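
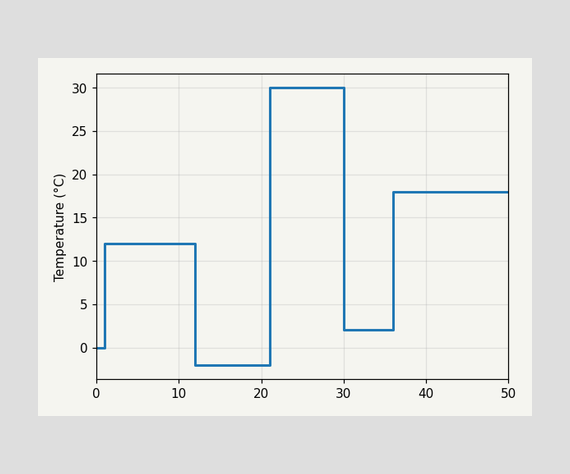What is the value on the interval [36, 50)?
18°C

On [36, 50) the step sits at 18°C.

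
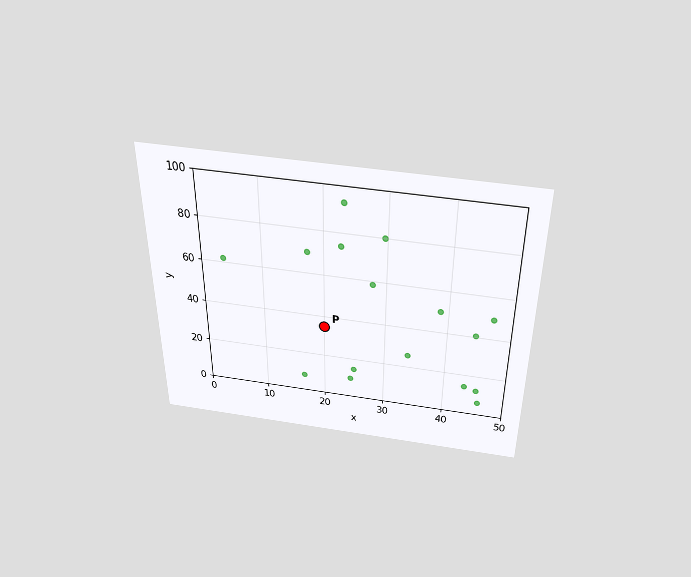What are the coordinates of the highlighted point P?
The chart is viewed slightly from above. Following the gridlines from P to each axis, P sits at (20, 35).

(20, 35)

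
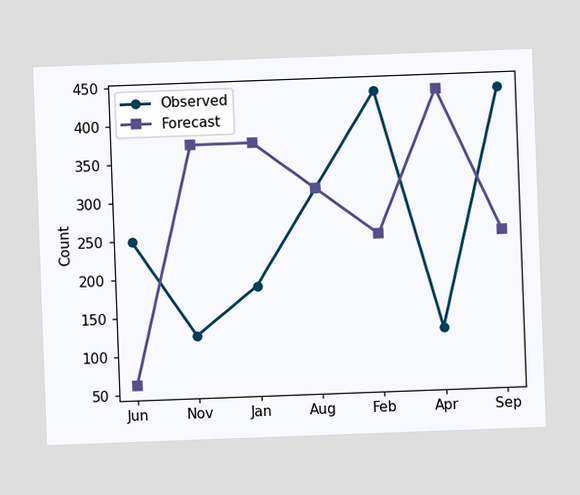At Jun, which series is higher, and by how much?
The chart is tilted about 2° counter-clockwise. At Jun, Observed sits above the other line by 186.

Observed, by 186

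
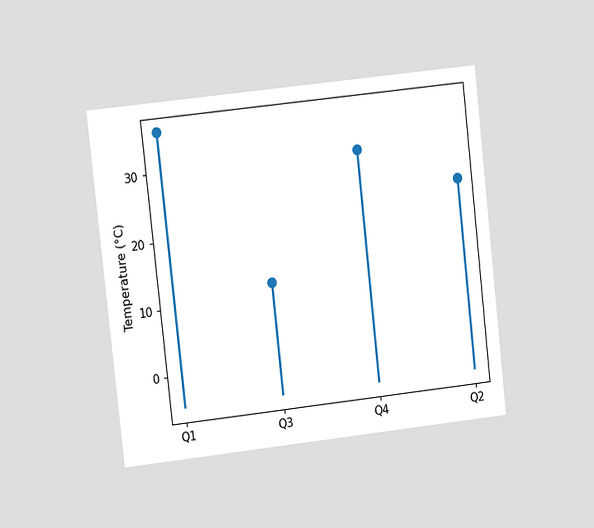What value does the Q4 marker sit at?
The chart is tilted about 6° counter-clockwise and viewed at a slight angle. The Q4 marker sits at 30°C.

30°C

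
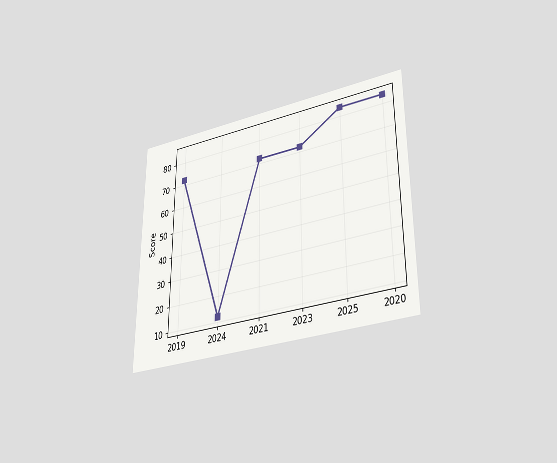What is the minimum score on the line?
The chart is viewed slightly from below. The lowest point is at 2024, and reading across to the y-axis gives 12.

12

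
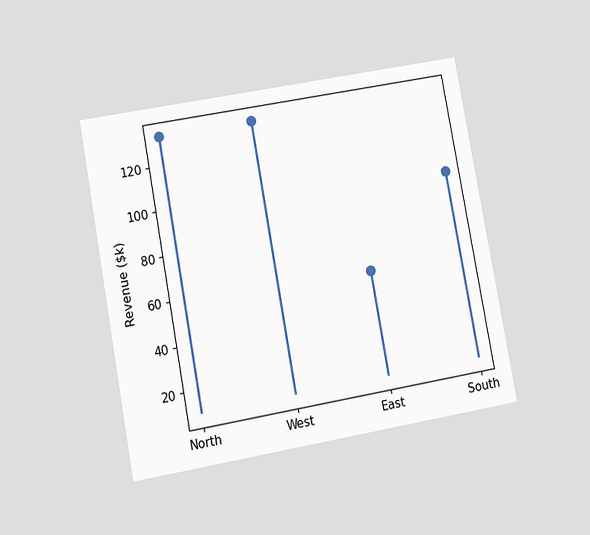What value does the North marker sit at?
$133k

The chart is tilted about 10° counter-clockwise and viewed at a slight angle. The North marker sits at $133k.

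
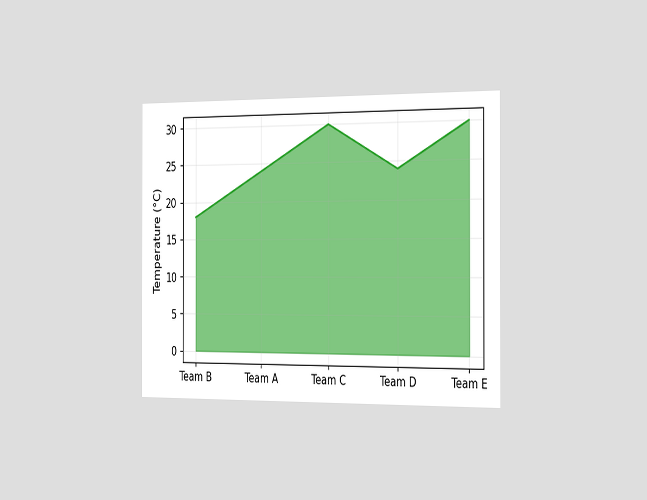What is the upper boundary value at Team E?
30°C

The chart is viewed slightly from the right. At Team E the upper boundary is at 30°C.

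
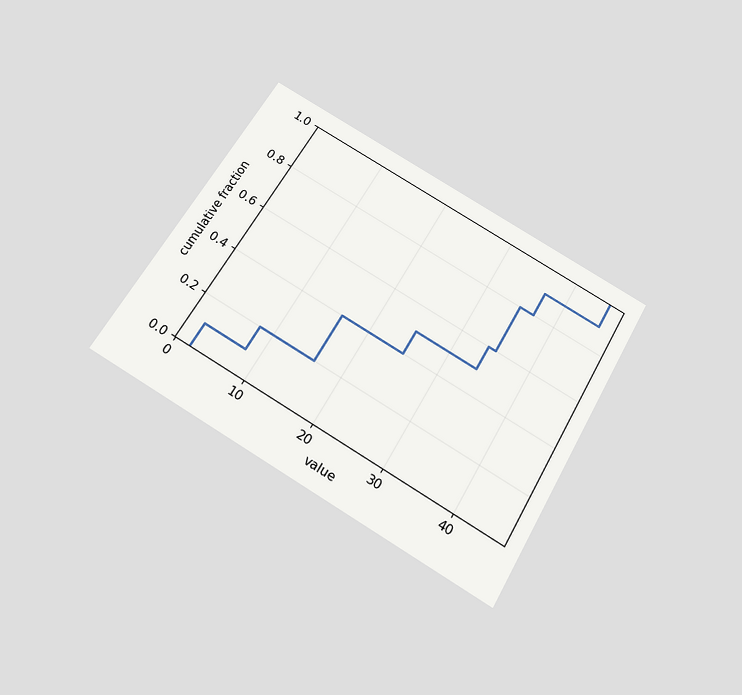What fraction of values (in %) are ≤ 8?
The chart is tilted about 30° clockwise and viewed slightly from below. At x=8 the ECDF step is at 20%.

20%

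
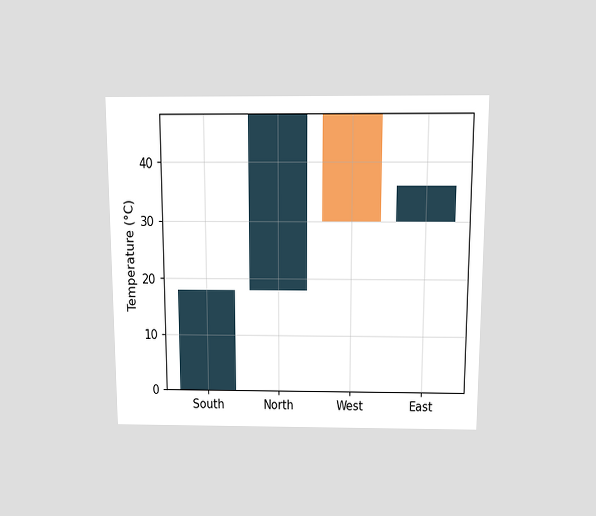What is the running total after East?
The chart is viewed slightly from above. After East the running total reaches 36°C.

36°C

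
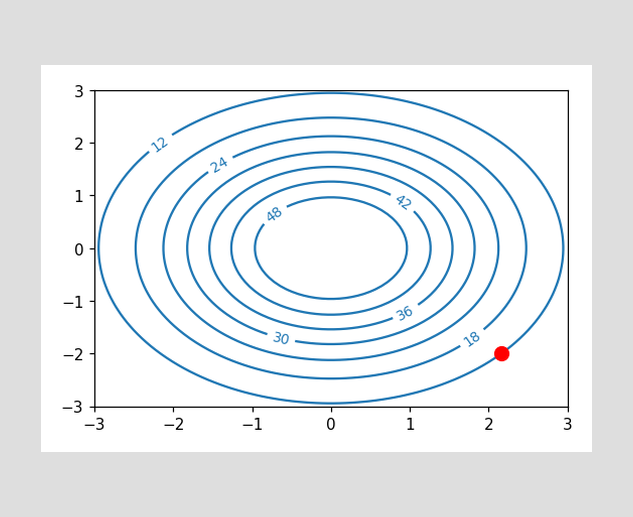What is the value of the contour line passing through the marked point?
The marked point sits on the contour labelled 12.

12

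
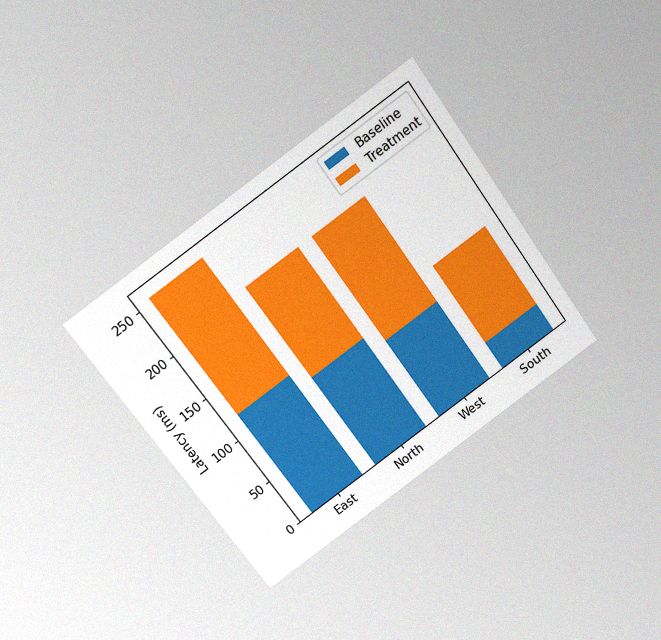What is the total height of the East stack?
255ms

The chart is tilted about 36° counter-clockwise and viewed slightly from above, with some photo noise. The East stack's top reaches 255ms on the y-axis.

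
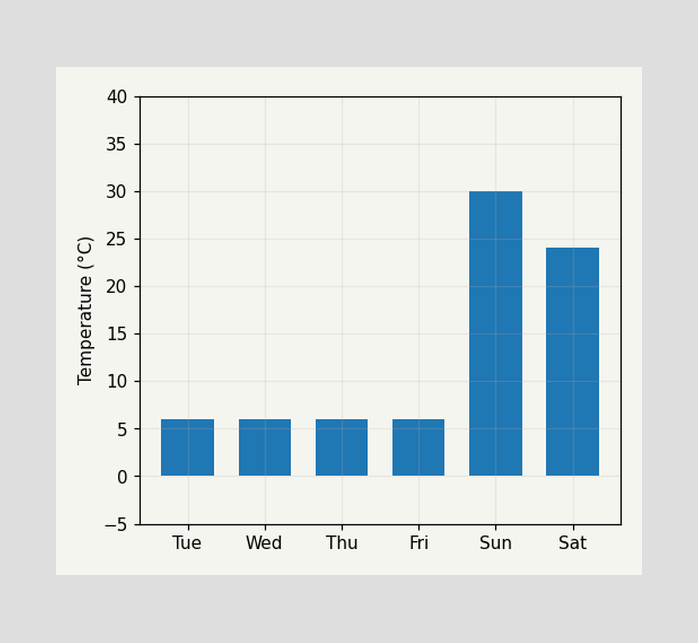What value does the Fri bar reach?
6°C

Reading along the chart's y-axis, the Fri bar reaches 6°C.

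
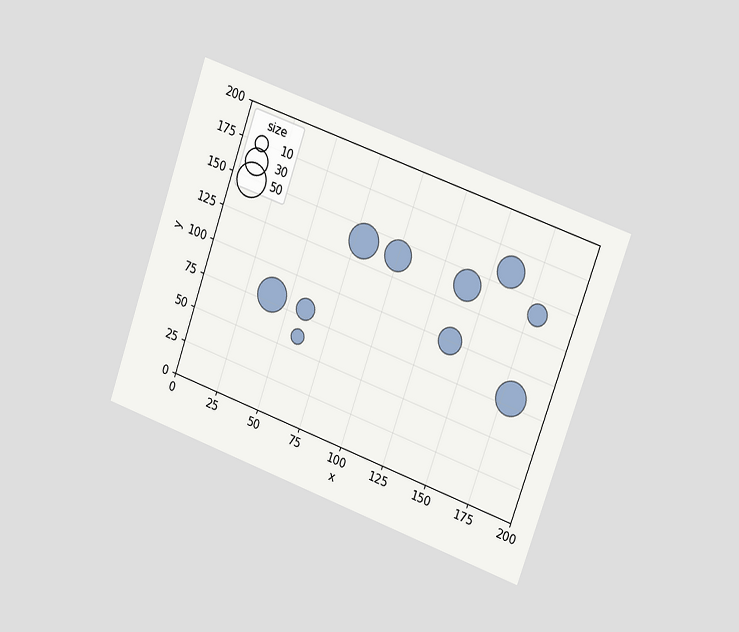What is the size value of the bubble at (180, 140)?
20

The chart is tilted about 19° clockwise and viewed slightly from the right. Matching the bubble at (180, 140) against the size legend gives 20.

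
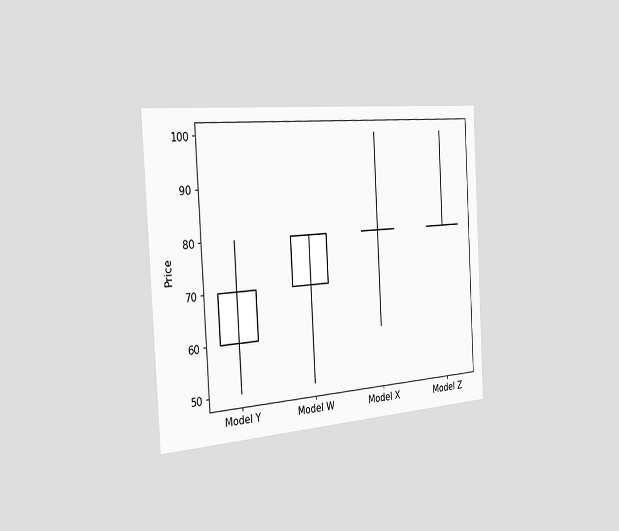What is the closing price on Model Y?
70

The chart is tilted about 3° counter-clockwise and viewed slightly from the left. The Model Y candle closes at 70.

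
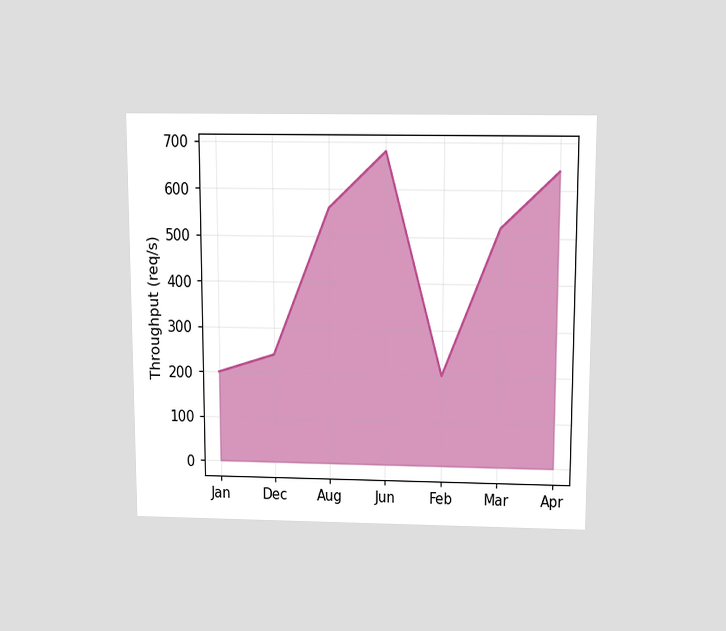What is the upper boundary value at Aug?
560req/s

The chart is viewed slightly from above. At Aug the upper boundary is at 560req/s.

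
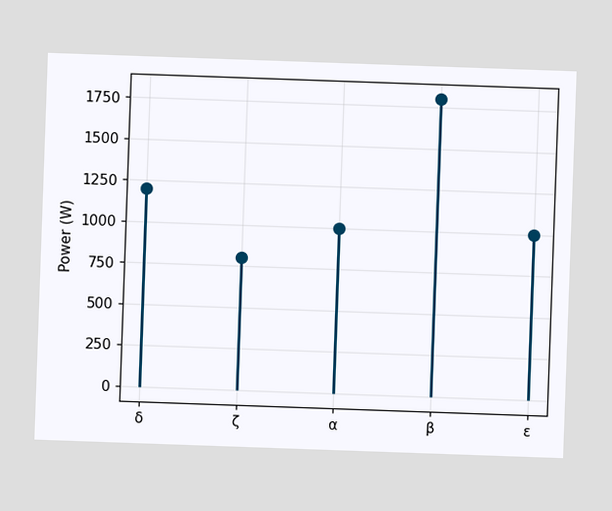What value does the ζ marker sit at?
800W

The chart is tilted about 2° clockwise. The ζ marker sits at 800W.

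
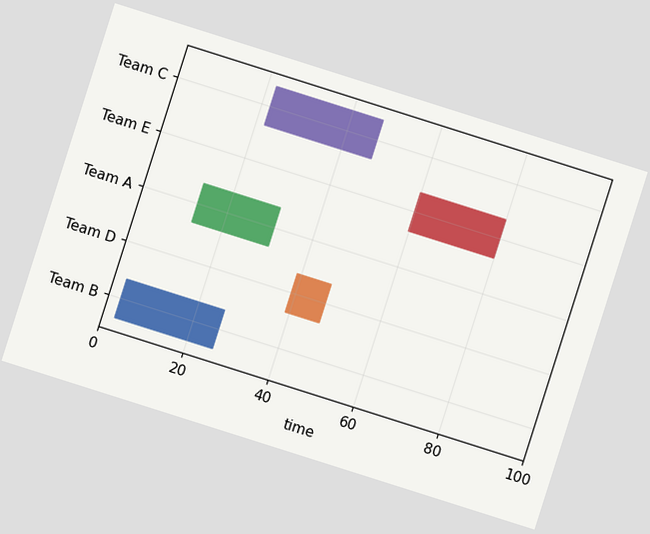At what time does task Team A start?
13

The chart is tilted about 18° clockwise. The Team A bar begins at t=13.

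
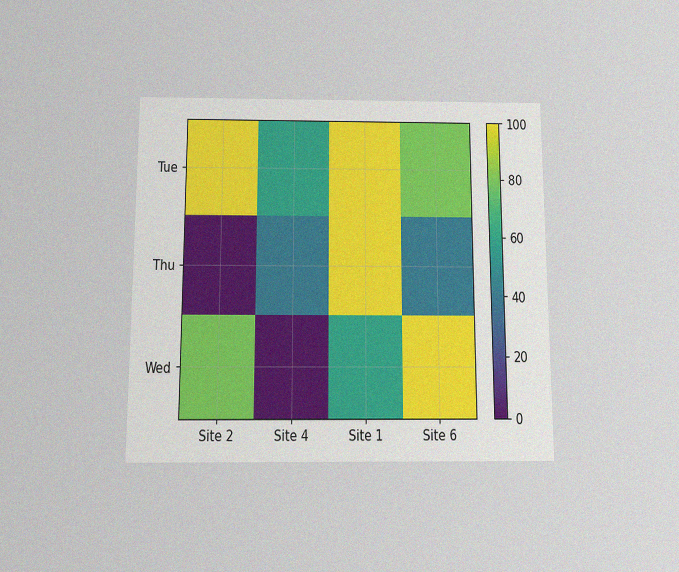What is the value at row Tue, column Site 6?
80

The chart is viewed slightly from below, with some photo noise. Matching cell (Tue, Site 6) against the colorbar gives 80.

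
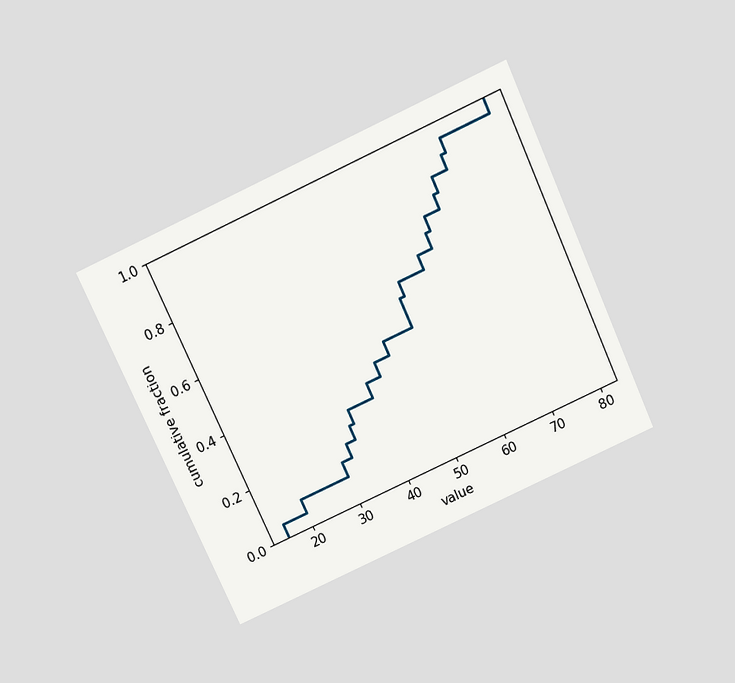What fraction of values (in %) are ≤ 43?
The chart is tilted about 24° counter-clockwise and viewed slightly from above. At x=43 the ECDF step is at 40%.

40%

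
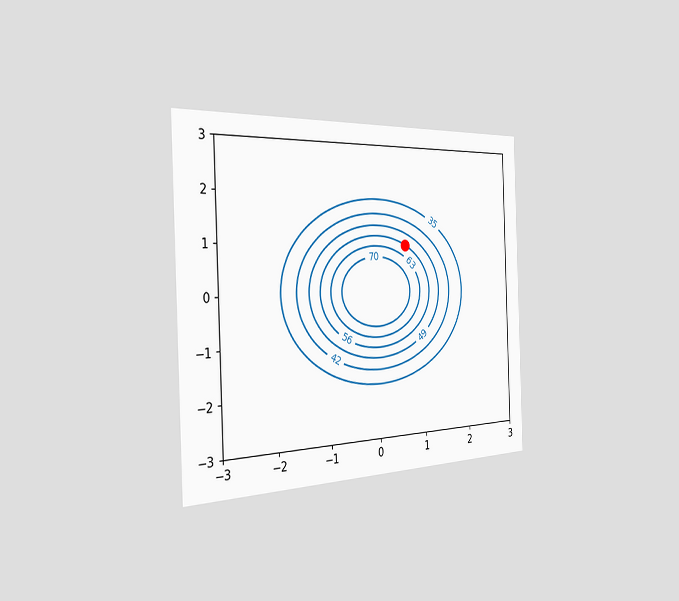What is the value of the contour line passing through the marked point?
56

The chart is tilted about 2° counter-clockwise and viewed slightly from the left. The marked point sits on the contour labelled 56.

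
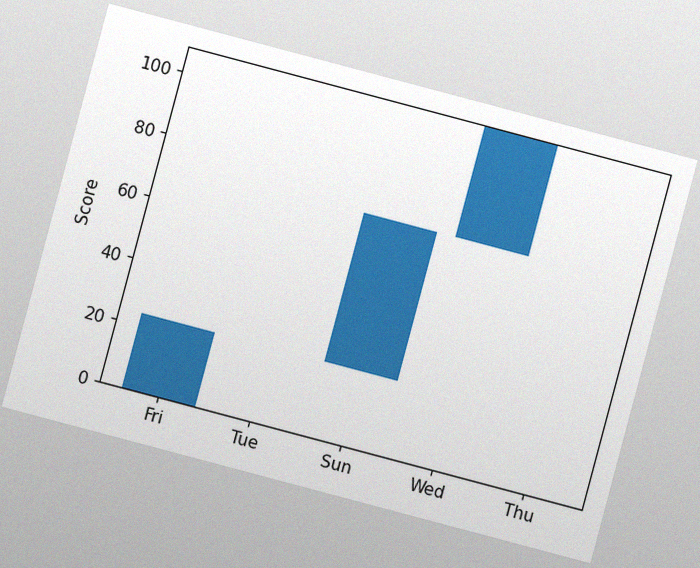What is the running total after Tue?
The chart is tilted about 15° clockwise, with some photo noise. After Tue the running total reaches 24.

24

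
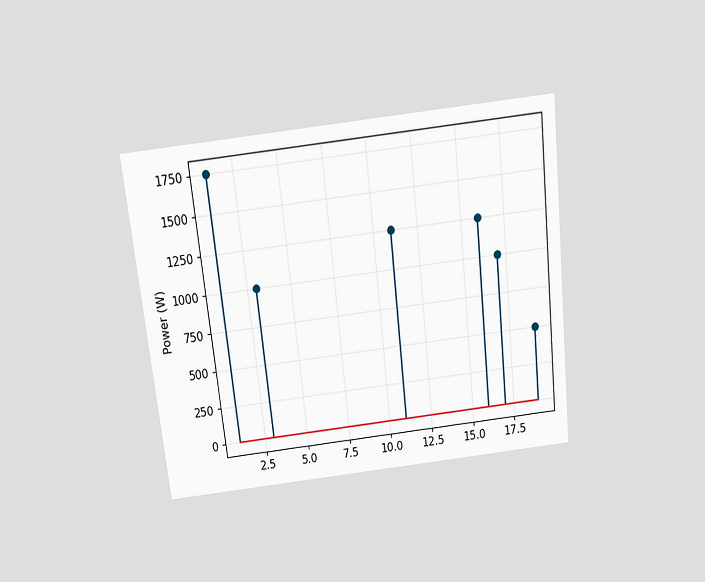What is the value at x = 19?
500W

The chart is tilted about 6° counter-clockwise and viewed slightly from above. The stem at x=19 reaches 500W.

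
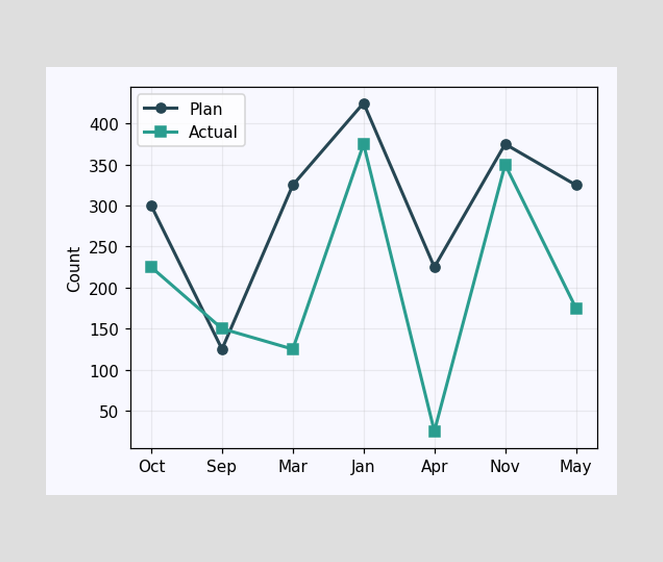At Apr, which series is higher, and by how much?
Plan, by 200

At Apr, Plan sits above the other line by 200.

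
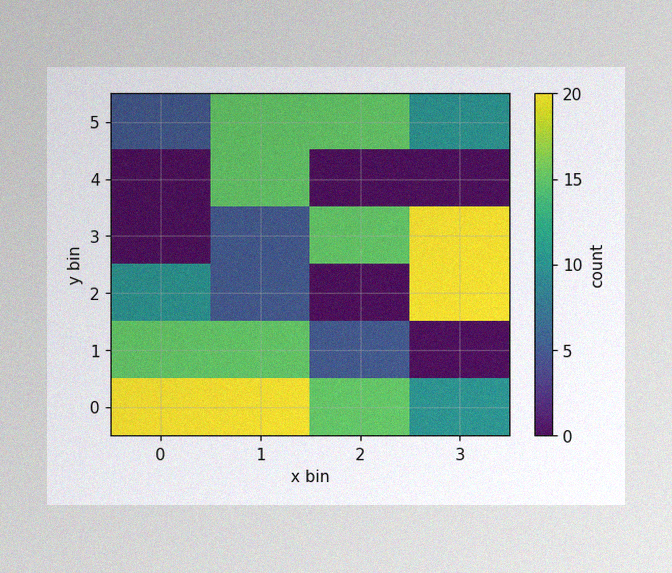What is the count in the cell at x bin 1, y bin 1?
The image has some photo noise and uneven lighting. Matching the cell (1, 1) against the colorbar gives 15.

15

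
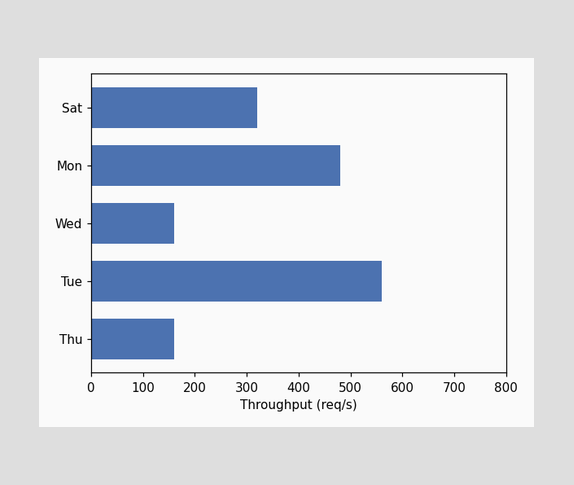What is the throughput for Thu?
160req/s

Reading along the chart's x-axis, the Thu bar reaches 160req/s.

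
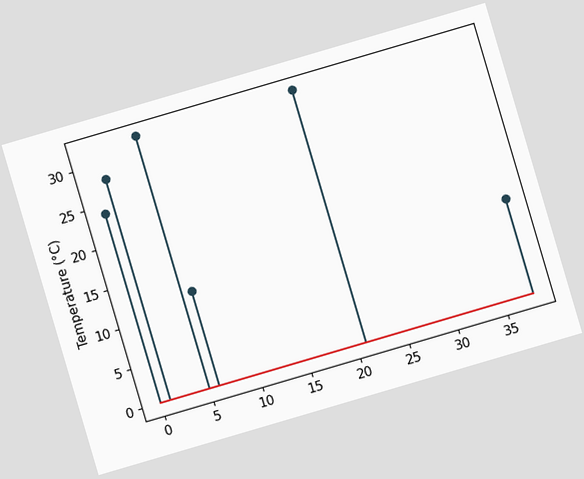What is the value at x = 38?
12°C

The chart is tilted about 16° counter-clockwise. The stem at x=38 reaches 12°C.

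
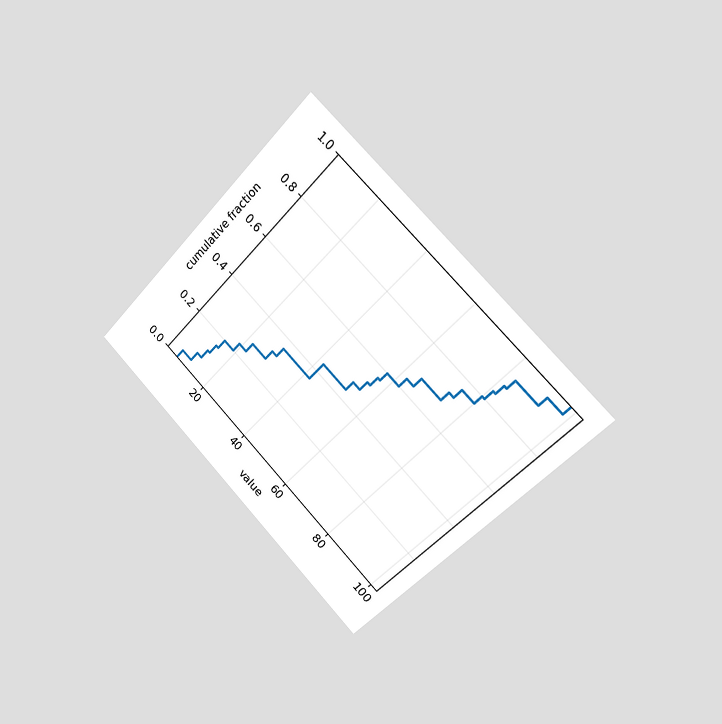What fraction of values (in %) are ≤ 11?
8%

The chart is tilted about 45° clockwise and viewed slightly from the right. At x=11 the ECDF step is at 8%.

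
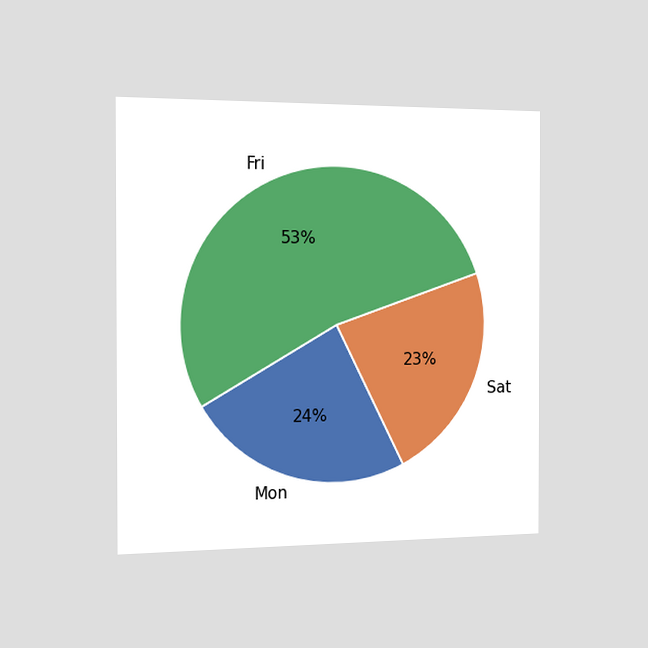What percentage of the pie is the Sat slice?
23%

The chart is viewed slightly from the left. The Sat slice takes up 23% of the pie.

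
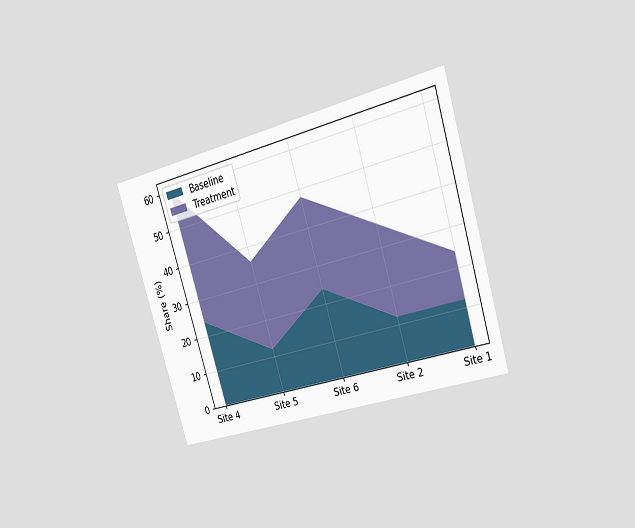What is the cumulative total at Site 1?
The chart is tilted about 17° counter-clockwise and viewed slightly from the right. The stacked total at Site 1 reaches 24%.

24%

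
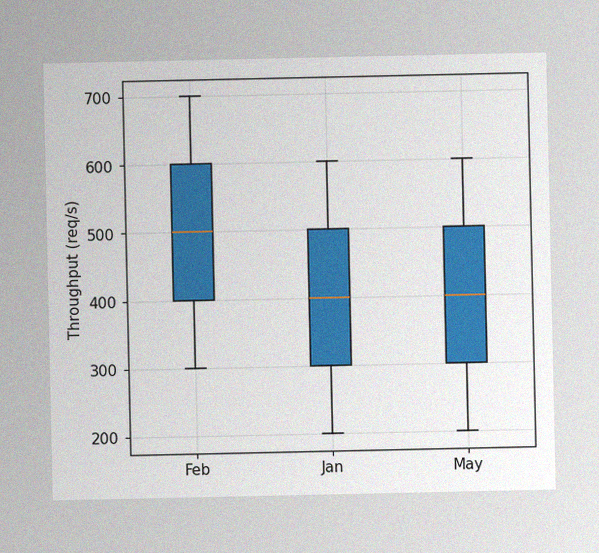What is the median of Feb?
500req/s

The image has some photo noise and uneven lighting. The median line in the Feb box sits at 500req/s.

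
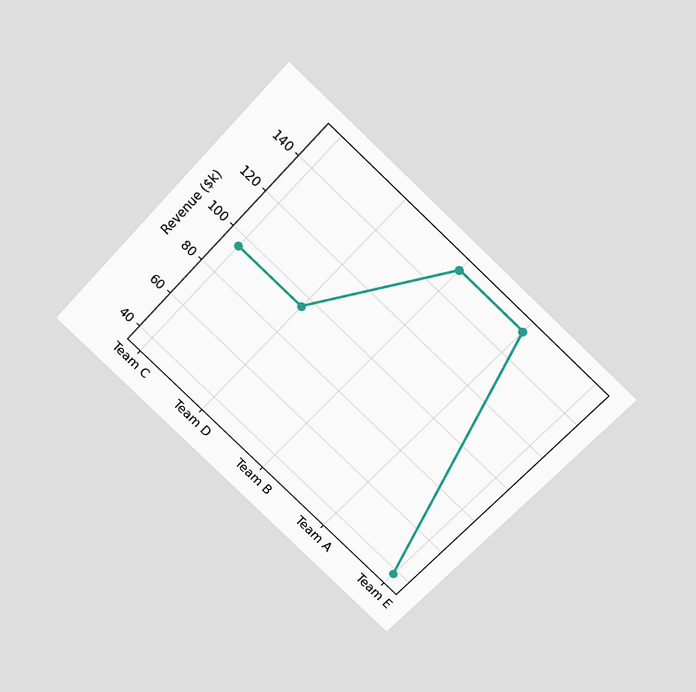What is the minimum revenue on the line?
The chart is tilted about 43° clockwise and viewed slightly from above. The lowest point is at Team E, and reading across to the y-axis gives $38k.

$38k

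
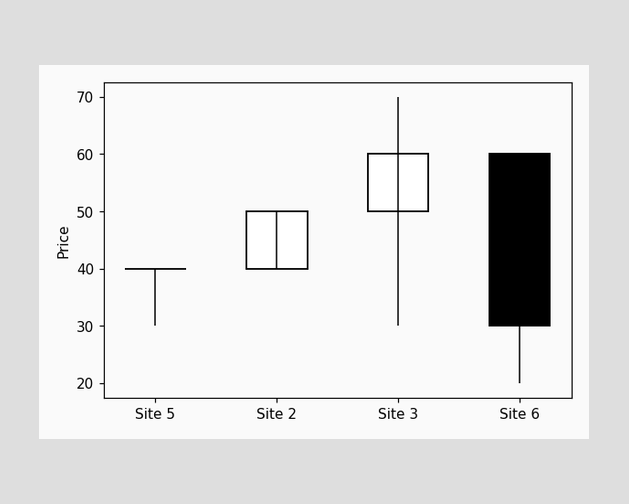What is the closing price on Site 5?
40

The Site 5 candle closes at 40.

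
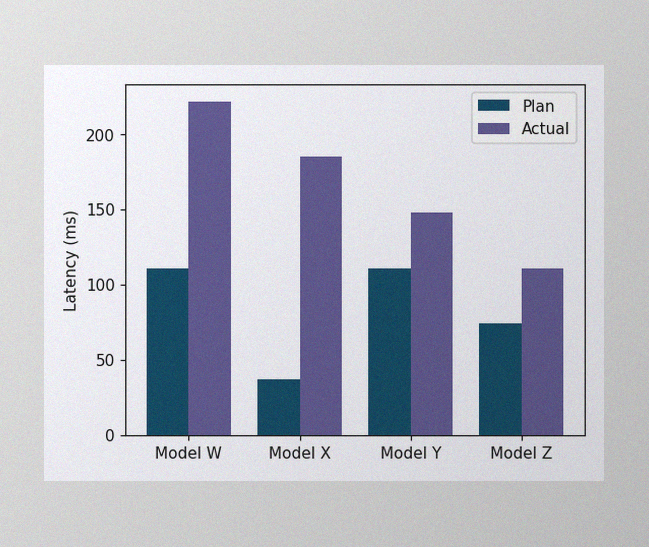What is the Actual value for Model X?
185ms

The image has some photo noise and uneven lighting. The Actual bar at Model X reaches 185ms on the y-axis.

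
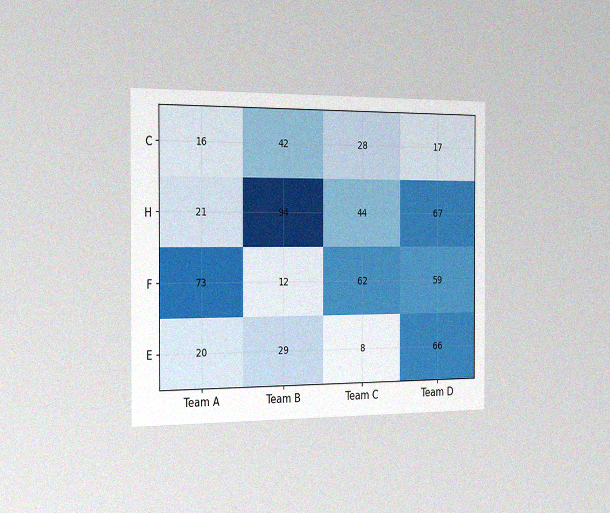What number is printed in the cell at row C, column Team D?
The chart is viewed slightly from the left, with some photo noise. The (C, Team D) cell reads 17.

17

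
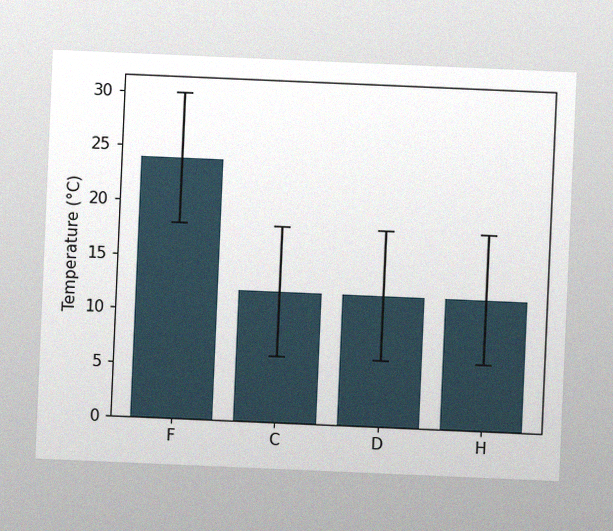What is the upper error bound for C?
18°C

The chart is tilted about 2° clockwise, with some photo noise. The C bar's upper whisker reaches 18°C.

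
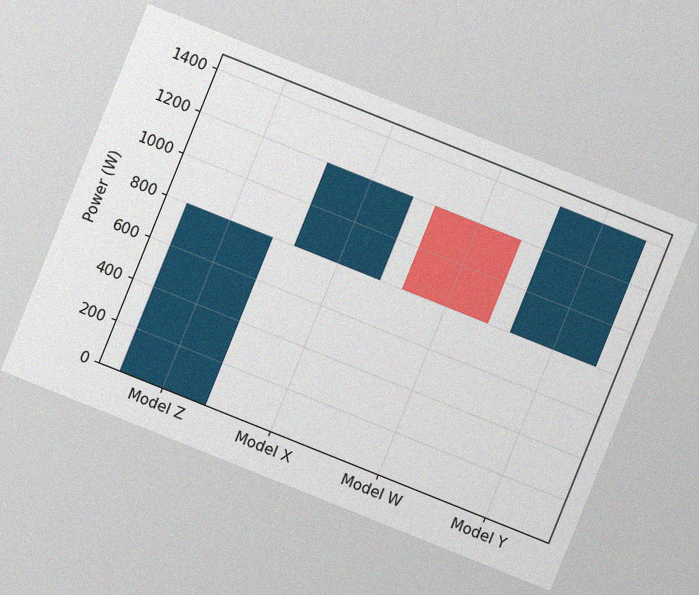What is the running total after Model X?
The chart is tilted about 22° clockwise, with some photo noise. After Model X the running total reaches 1200W.

1200W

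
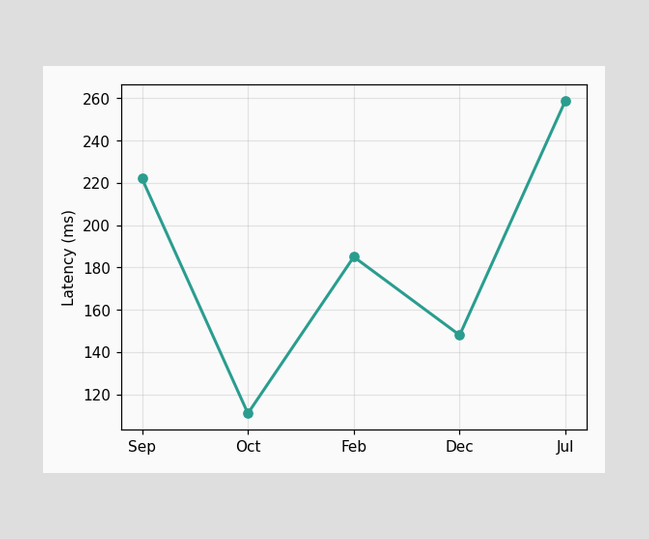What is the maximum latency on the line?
The highest point is at Jul, and reading across to the y-axis gives 259ms.

259ms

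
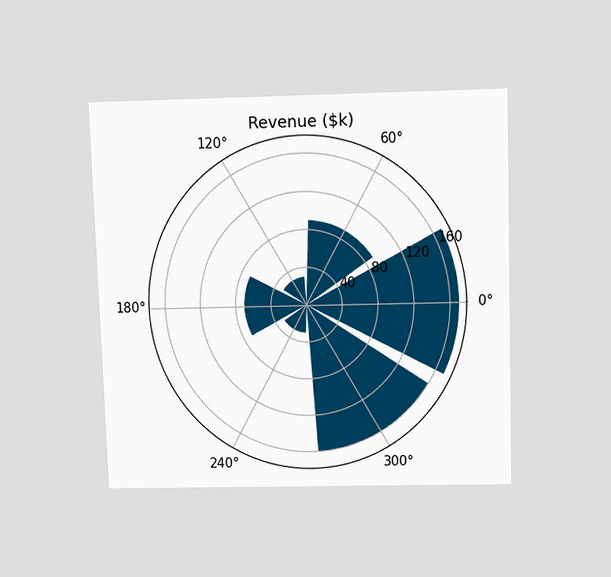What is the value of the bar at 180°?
The chart is viewed slightly from above. The bar at 180° reaches $70k on the radial axis.

$70k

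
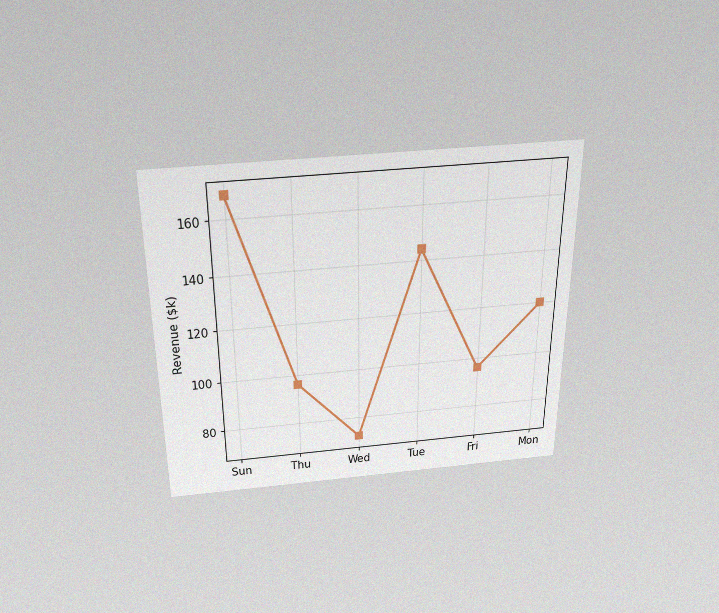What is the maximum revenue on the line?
$168k

The chart is viewed slightly from above, with some photo noise. The highest point is at Sun, and reading across to the y-axis gives $168k.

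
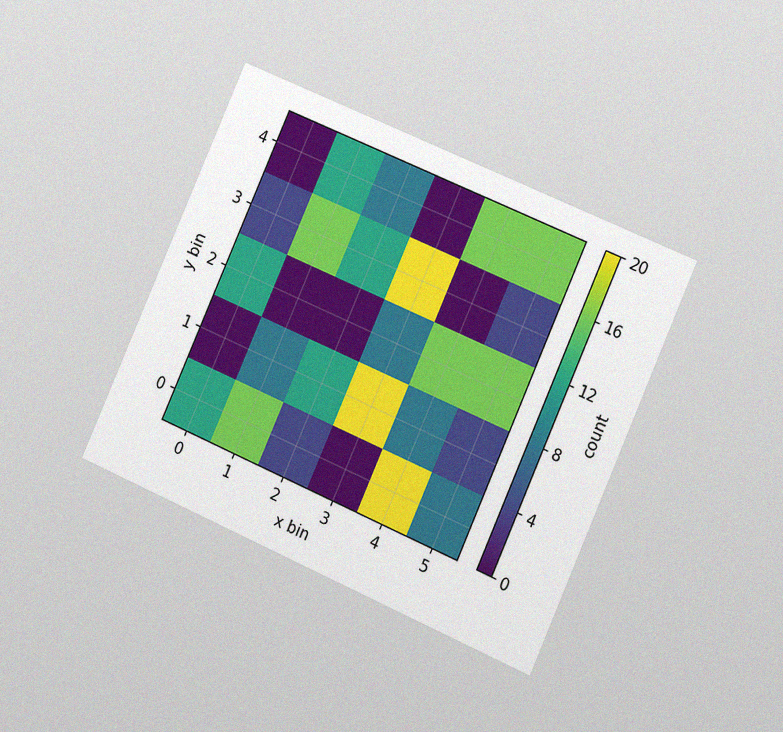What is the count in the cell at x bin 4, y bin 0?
20

The chart is tilted about 24° clockwise and viewed slightly from the right, with some photo noise. Matching the cell (4, 0) against the colorbar gives 20.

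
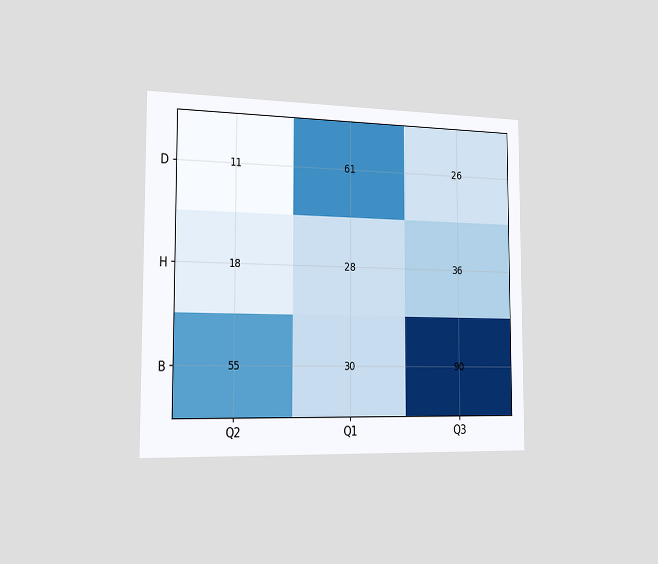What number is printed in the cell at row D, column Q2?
The chart is viewed slightly from the left. The (D, Q2) cell reads 11.

11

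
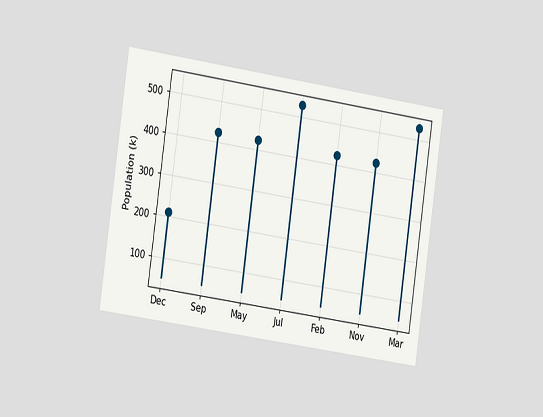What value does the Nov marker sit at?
The chart is tilted about 8° clockwise and viewed slightly from the left. The Nov marker sits at 424k.

424k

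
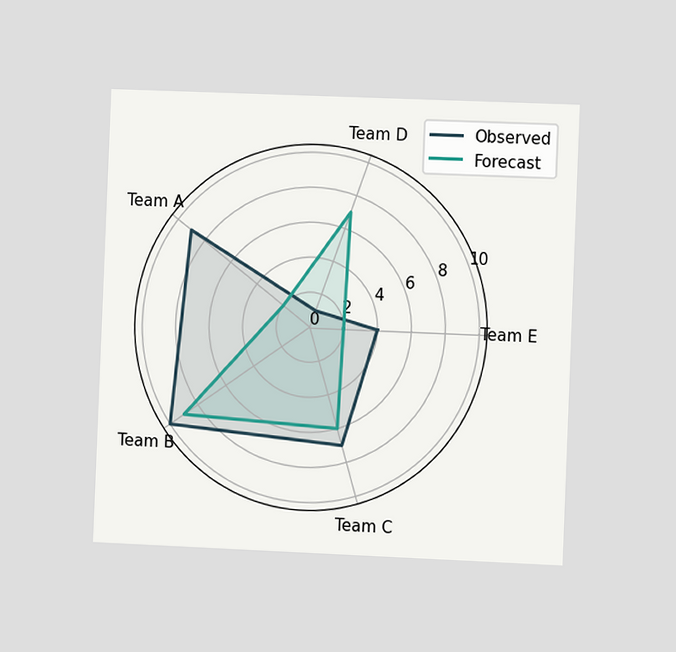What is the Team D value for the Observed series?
1

The chart is tilted about 2° clockwise and viewed at a slight angle. On the Team D axis, Observed reaches 1.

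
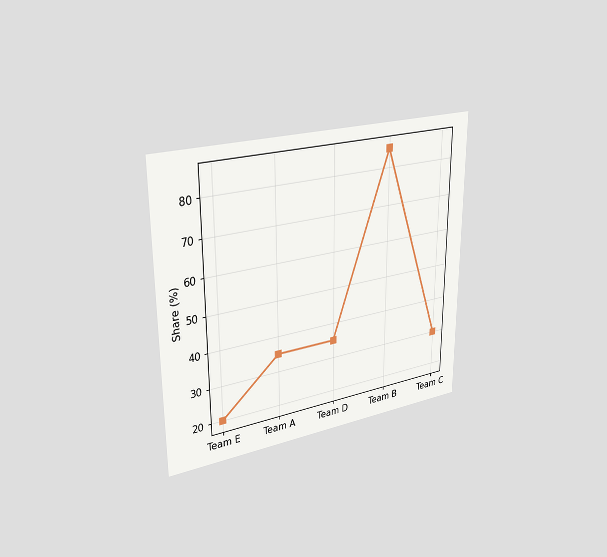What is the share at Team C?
The chart is viewed slightly from the left. At Team C, the line is at 30%.

30%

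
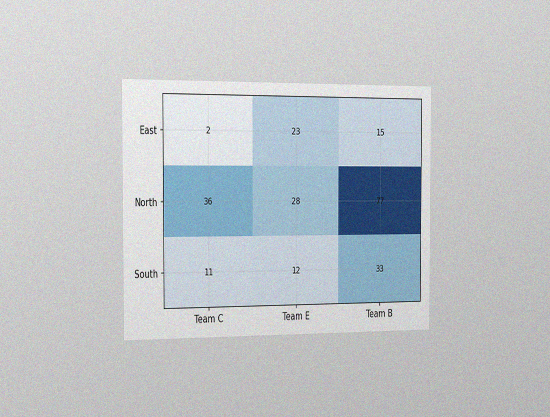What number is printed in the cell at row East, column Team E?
The chart is viewed slightly from the left, with some photo noise. The (East, Team E) cell reads 23.

23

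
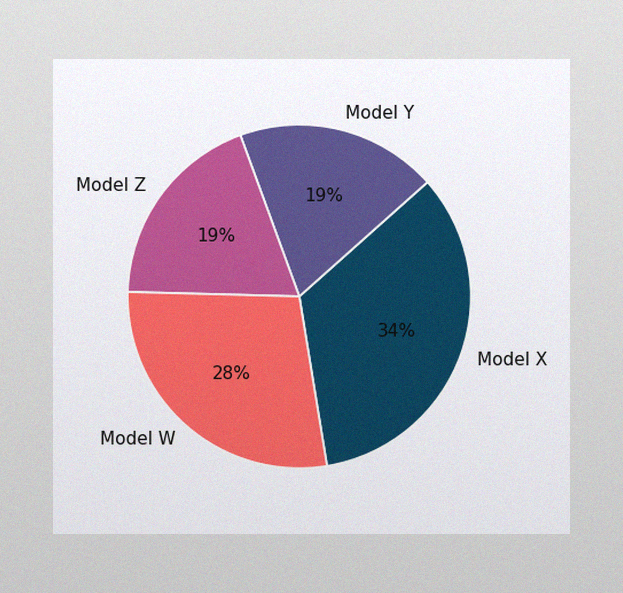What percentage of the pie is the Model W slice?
28%

The image has some photo noise and uneven lighting. The Model W slice takes up 28% of the pie.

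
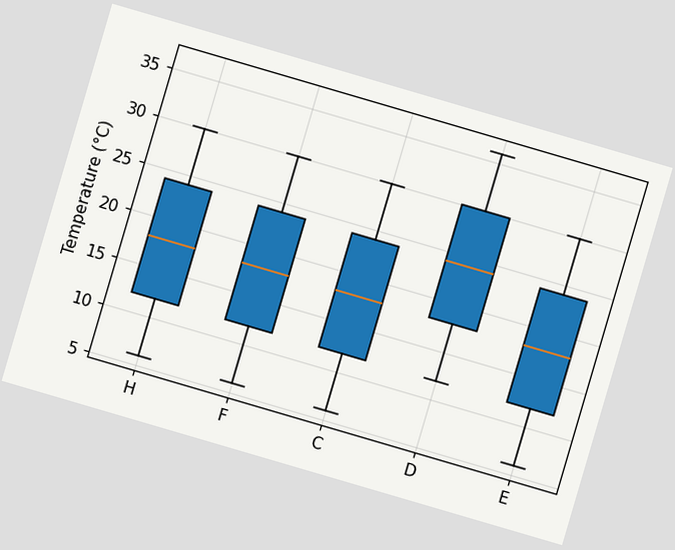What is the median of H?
18°C

The chart is tilted about 16° clockwise. The median line in the H box sits at 18°C.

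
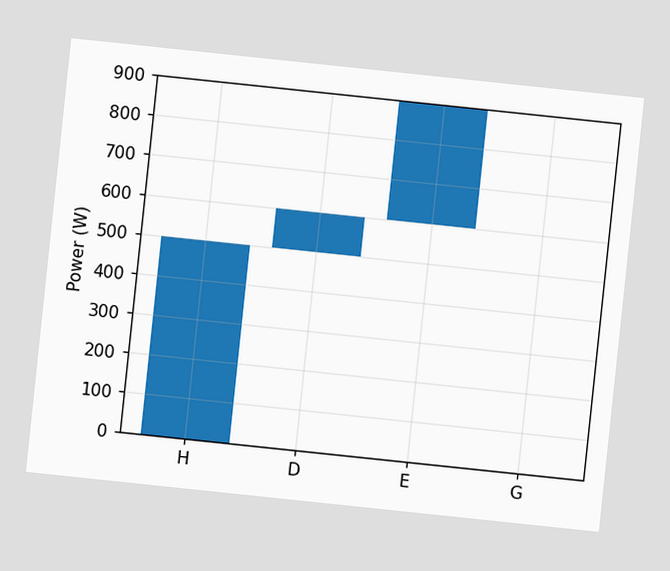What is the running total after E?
The chart is tilted about 6° clockwise. After E the running total reaches 900W.

900W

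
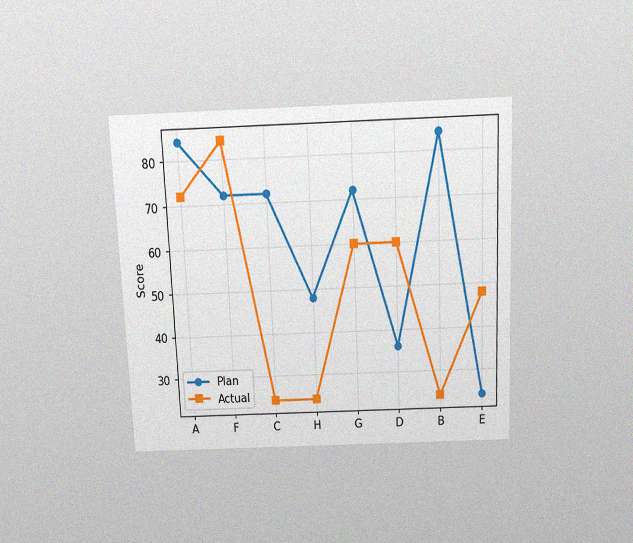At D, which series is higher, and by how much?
The chart is tilted about 2° counter-clockwise and viewed slightly from above, with some photo noise. At D, Actual sits above the other line by 24.

Actual, by 24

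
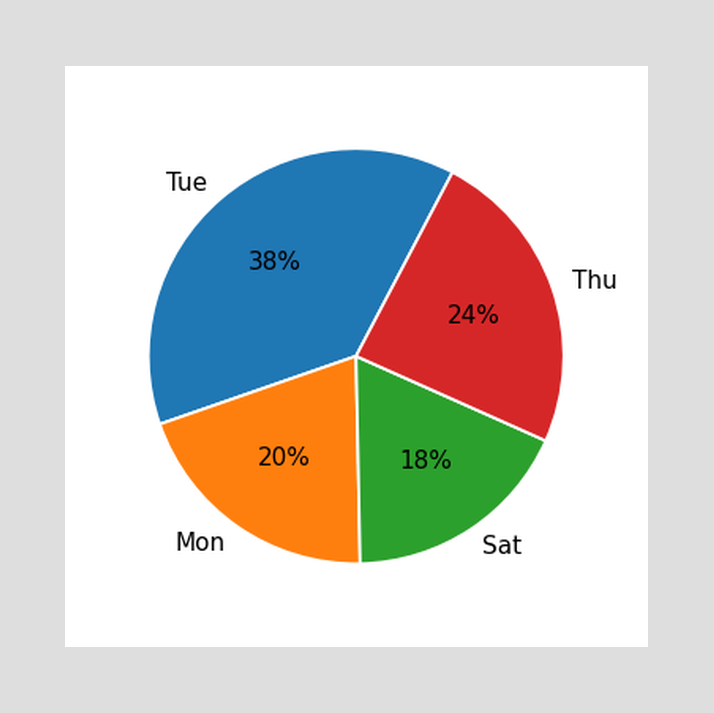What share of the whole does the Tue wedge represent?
The Tue slice takes up 38% of the pie.

38%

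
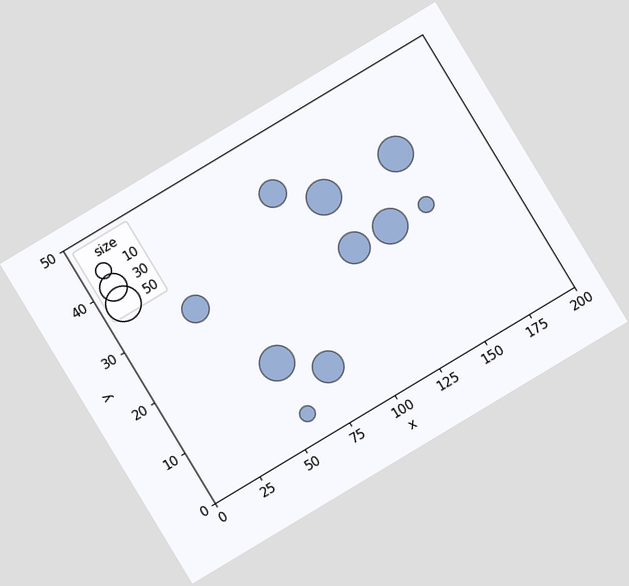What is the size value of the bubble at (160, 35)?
50

The chart is tilted about 31° counter-clockwise. Matching the bubble at (160, 35) against the size legend gives 50.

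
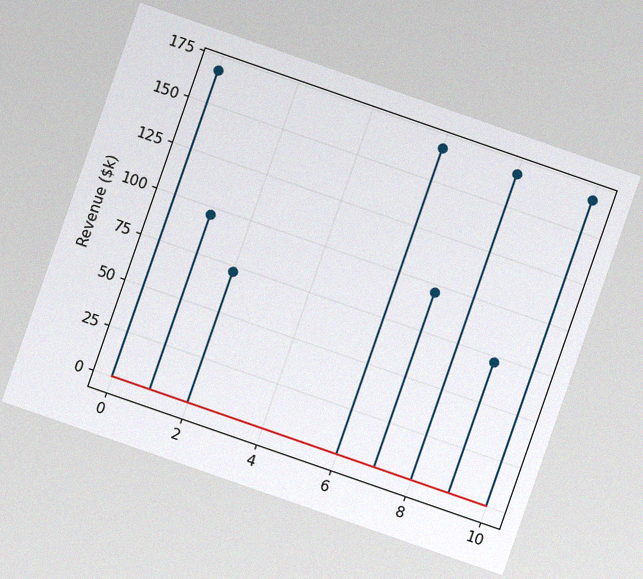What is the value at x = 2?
The chart is tilted about 19° clockwise, with some photo noise. The stem at x=2 reaches $72k.

$72k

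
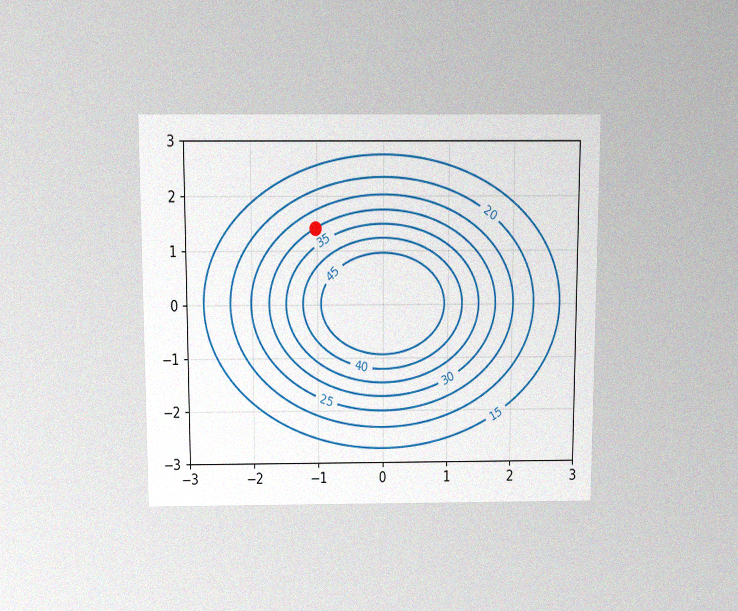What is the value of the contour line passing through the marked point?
The chart is viewed slightly from above, with some photo noise. The marked point sits on the contour labelled 30.

30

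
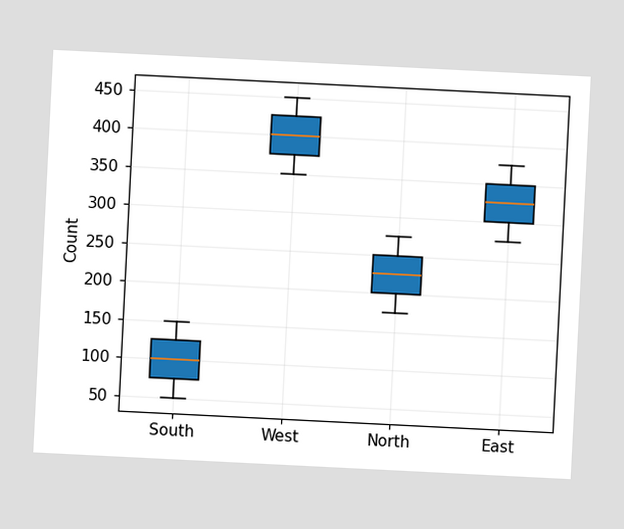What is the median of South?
100

The chart is tilted about 3° clockwise. The median line in the South box sits at 100.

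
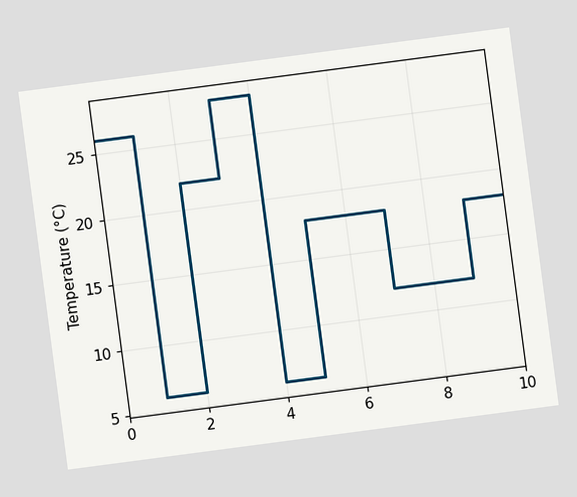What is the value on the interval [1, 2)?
6°C

The chart is tilted about 7° counter-clockwise. On [1, 2) the step sits at 6°C.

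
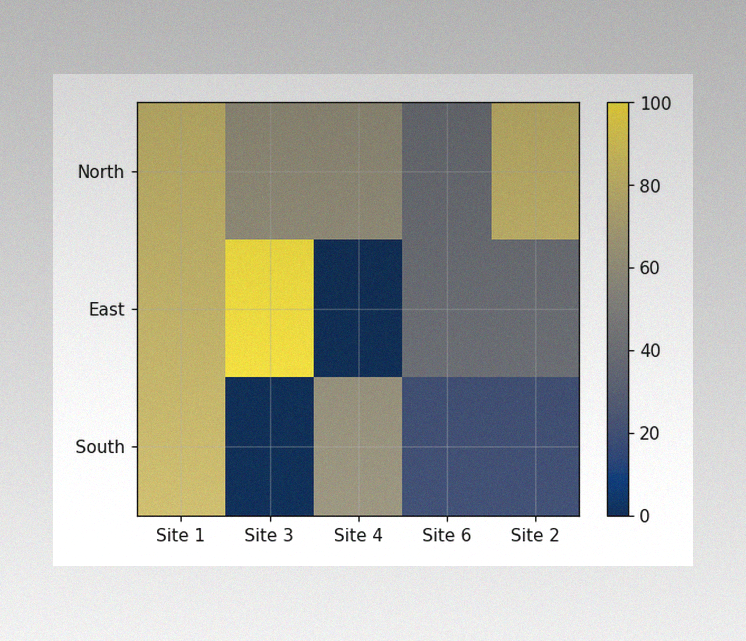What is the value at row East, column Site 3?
The image has some photo noise and uneven lighting. Matching cell (East, Site 3) against the colorbar gives 100.

100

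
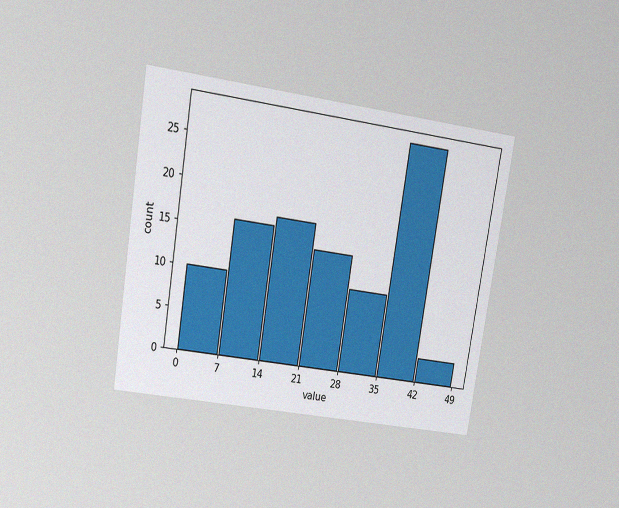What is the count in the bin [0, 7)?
The chart is tilted about 9° clockwise and viewed at a slight angle, with some photo noise. The [0, 7) bin has height 10.

10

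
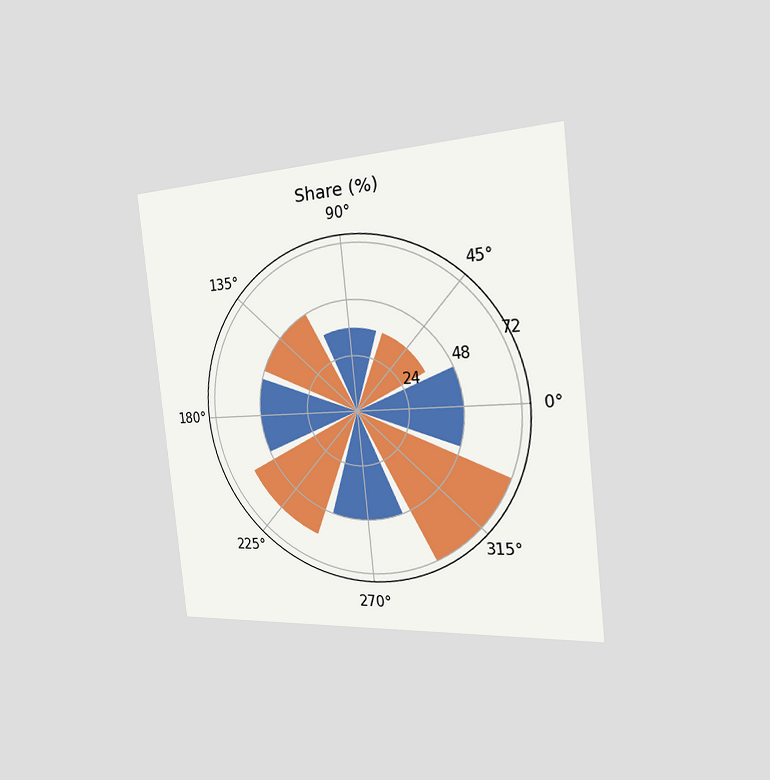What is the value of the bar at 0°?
The chart is tilted about 6° counter-clockwise and viewed slightly from the right. The bar at 0° reaches 48% on the radial axis.

48%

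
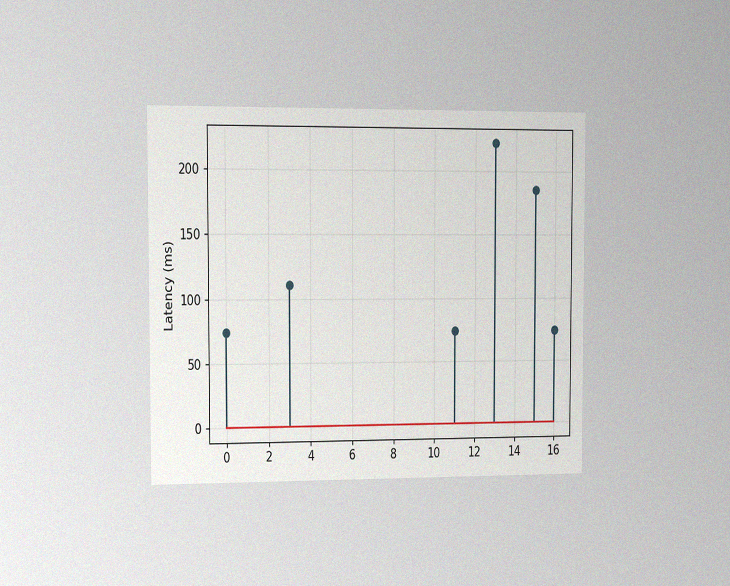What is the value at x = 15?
The chart is viewed slightly from the left, with some photo noise. The stem at x=15 reaches 185ms.

185ms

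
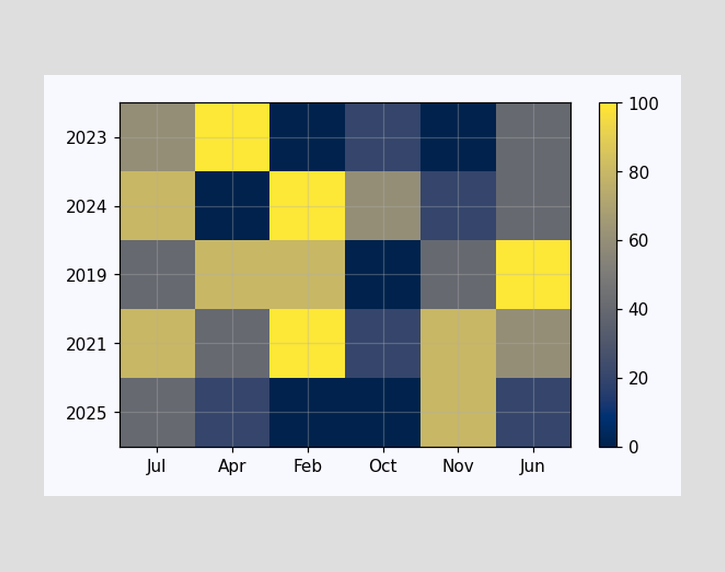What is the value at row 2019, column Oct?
Matching cell (2019, Oct) against the colorbar gives 0.

0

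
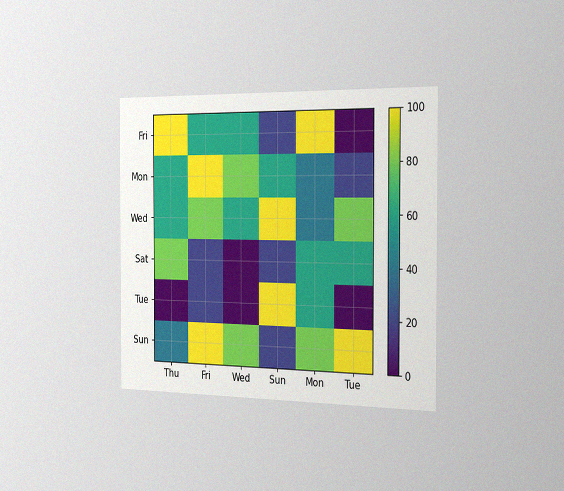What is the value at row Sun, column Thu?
The chart is viewed slightly from the right, with some photo noise. Matching cell (Sun, Thu) against the colorbar gives 40.

40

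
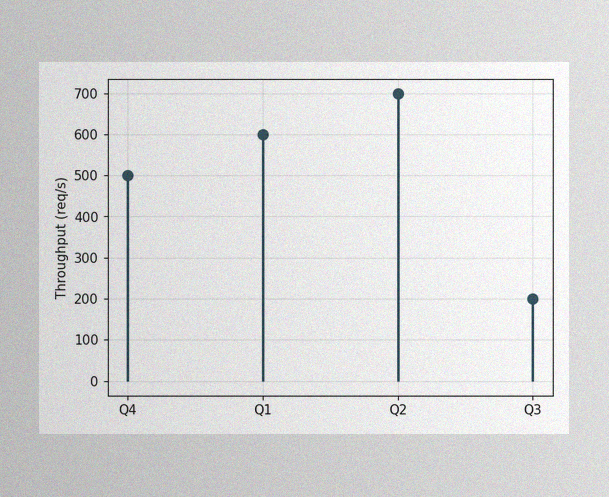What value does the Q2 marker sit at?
700req/s

The image has some photo noise and uneven lighting. The Q2 marker sits at 700req/s.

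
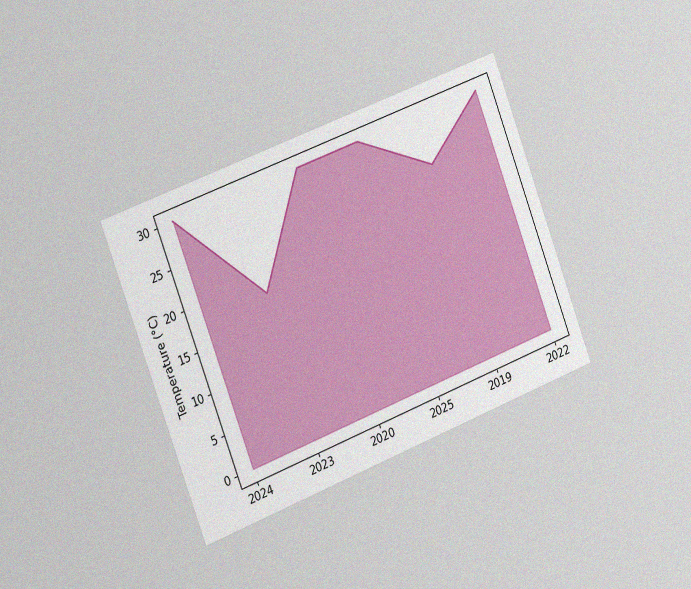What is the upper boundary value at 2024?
30°C

The chart is tilted about 21° counter-clockwise and viewed slightly from the left, with some photo noise. At 2024 the upper boundary is at 30°C.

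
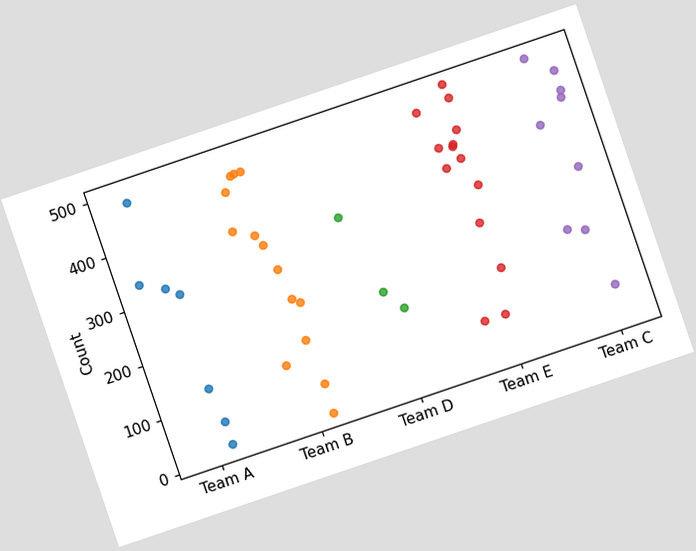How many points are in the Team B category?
14

The chart is tilted about 19° counter-clockwise. Counting the markers in the Team B column gives 14.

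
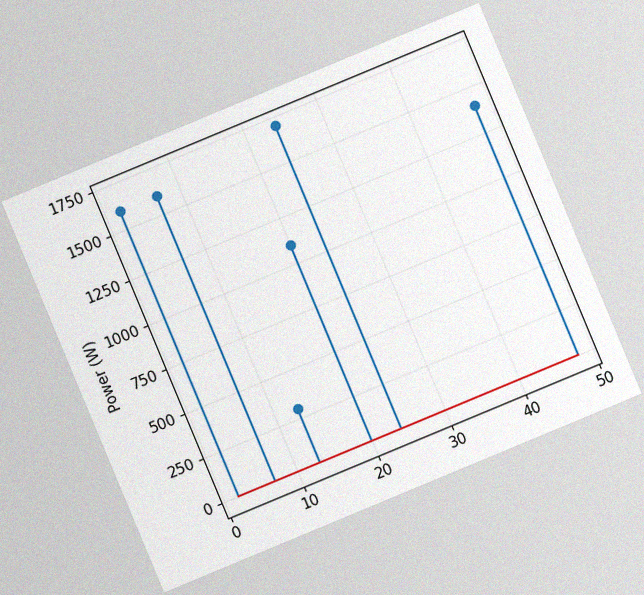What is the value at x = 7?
1600W

The chart is tilted about 23° counter-clockwise, with some photo noise. The stem at x=7 reaches 1600W.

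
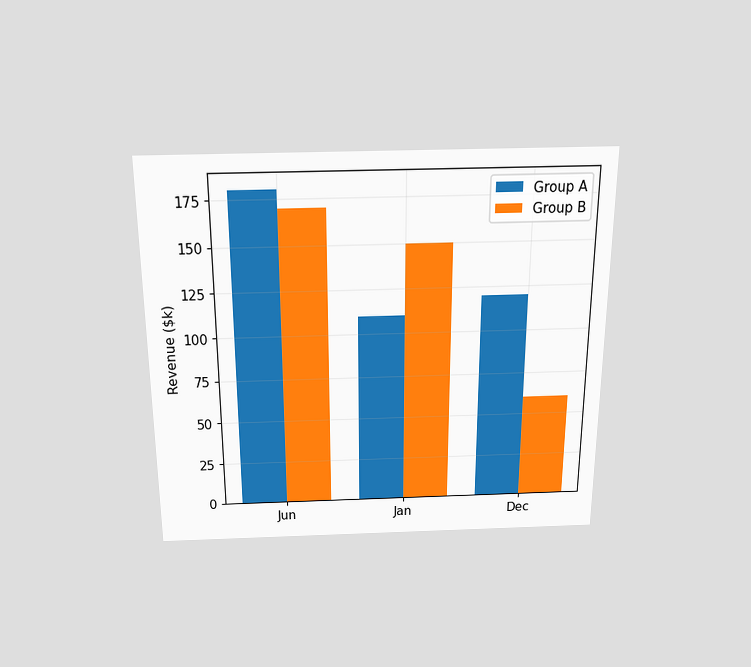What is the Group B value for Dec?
The chart is viewed slightly from above. The Group B bar at Dec reaches $60k on the y-axis.

$60k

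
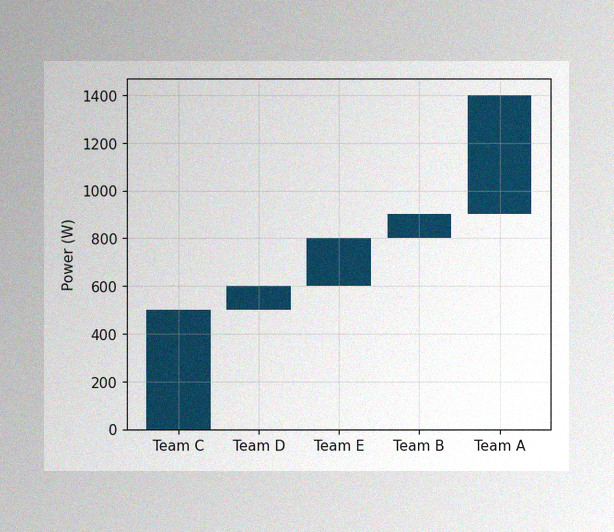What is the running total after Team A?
The image has some photo noise and uneven lighting. After Team A the running total reaches 1400W.

1400W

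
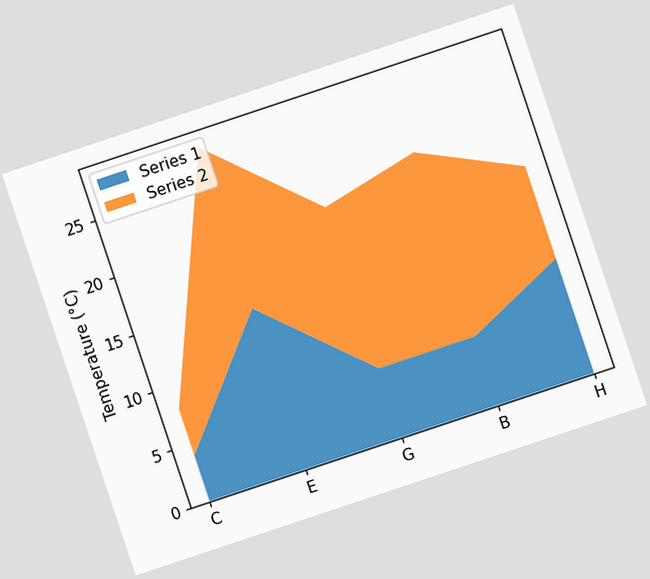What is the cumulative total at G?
20°C

The chart is tilted about 18° counter-clockwise. The stacked total at G reaches 20°C.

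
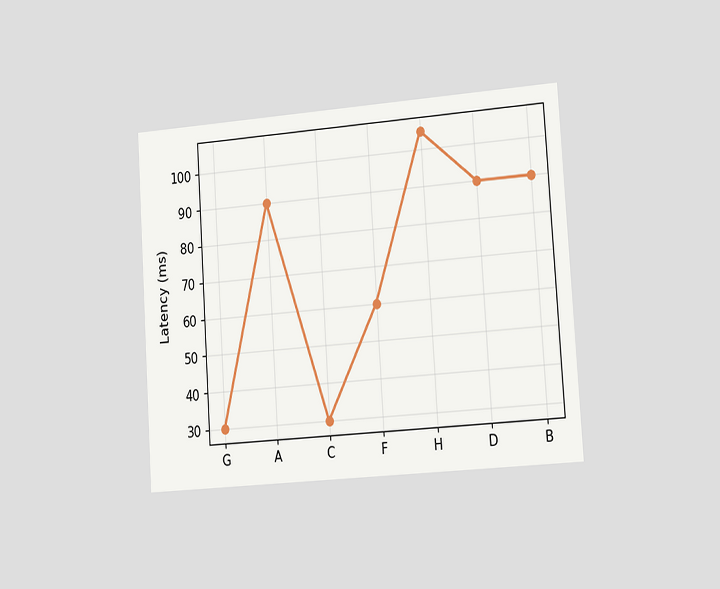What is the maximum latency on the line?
The chart is tilted about 4° counter-clockwise and viewed slightly from the right. The highest point is at H, and reading across to the y-axis gives 105ms.

105ms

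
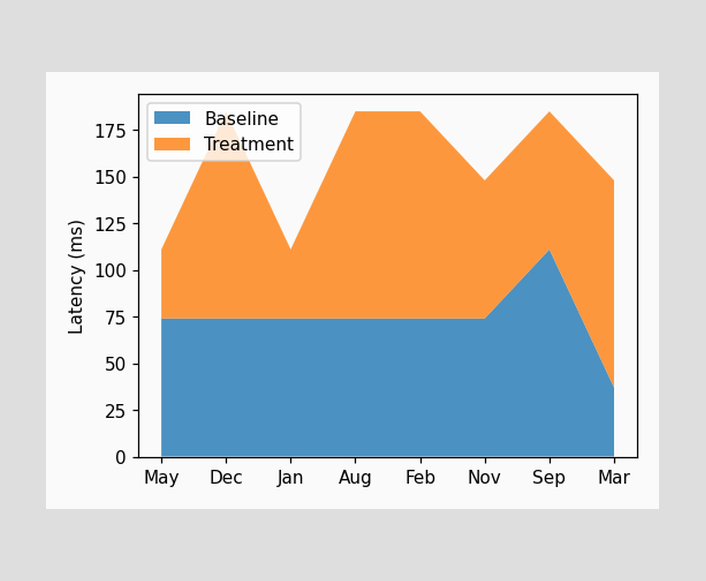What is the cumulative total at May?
The stacked total at May reaches 111ms.

111ms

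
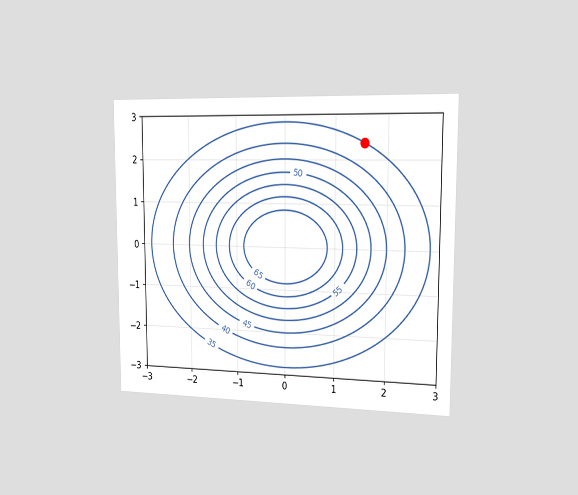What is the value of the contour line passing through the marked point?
35

The chart is viewed slightly from the right. The marked point sits on the contour labelled 35.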